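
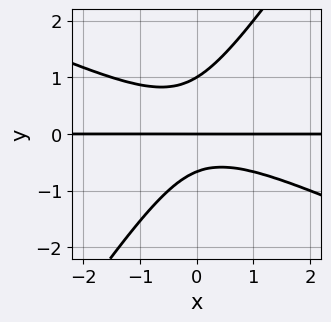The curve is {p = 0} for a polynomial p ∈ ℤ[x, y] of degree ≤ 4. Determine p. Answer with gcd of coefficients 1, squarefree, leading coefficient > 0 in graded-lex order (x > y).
1. deg p = 3. No degree-2 curve has this shape.
2. From the axis intercepts and sections: every point of the x-axis in the box is on the curve; among the integer gridlines, it crosses the y-axis at y ∈ {0, 1}.
3. Assembling these constraints gives the stated polynomial.

2*x^2*y + 3*x*y^2 - 3*y^3 + y^2 + 2*y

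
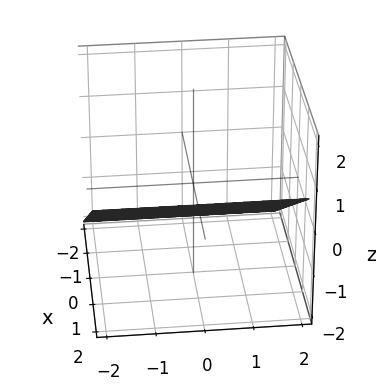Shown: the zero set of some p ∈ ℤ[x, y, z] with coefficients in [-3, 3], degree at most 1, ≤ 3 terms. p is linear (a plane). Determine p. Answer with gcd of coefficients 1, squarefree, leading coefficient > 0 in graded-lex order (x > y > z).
2*x - 3*z - 2

First, deg p = 1. Every cross-section is a straight line — this is a plane.
Next, against the integer gridlines: the surface avoids every integer y-axis point in the box; it crosses the x-axis at the gridline x = 1.
Finally, matching integer coefficients to the picture gives p.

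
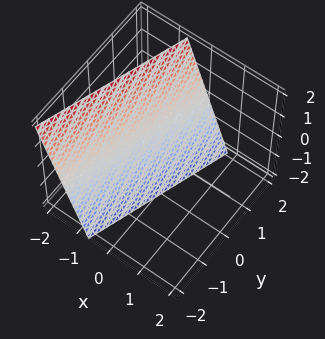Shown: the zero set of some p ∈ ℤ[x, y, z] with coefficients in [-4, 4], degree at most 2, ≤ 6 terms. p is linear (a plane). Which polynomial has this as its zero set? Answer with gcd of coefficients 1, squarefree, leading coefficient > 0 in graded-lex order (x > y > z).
3*x - y + z + 2

First, deg p = 1. Every cross-section is a straight line — this is a plane.
Next, against the integer gridlines: it meets the y-axis at y = 2 (among the integer gridlines); one z-axis crossing is at z = -2.
Finally, fitting integer coefficients to these (and the overall shape) gives p.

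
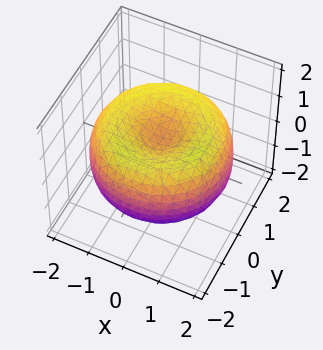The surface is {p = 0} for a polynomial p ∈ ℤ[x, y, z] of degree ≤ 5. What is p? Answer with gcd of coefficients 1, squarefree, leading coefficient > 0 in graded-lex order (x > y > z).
x^4 + 2*x^2*y^2 + y^4 - 3*x^2 - 3*y^2 + 3*z^2 - 1

Degree: the shape is more complex than any degree-3 surface, so deg p = 4.
Symmetries: rotational symmetry about the z-axis ⇒ p depends on x, y only through x² + y².
Against the integer gridlines: a circular section at z = -1 has radius exactly 1.
The integer polynomial consistent with all of this is the stated p.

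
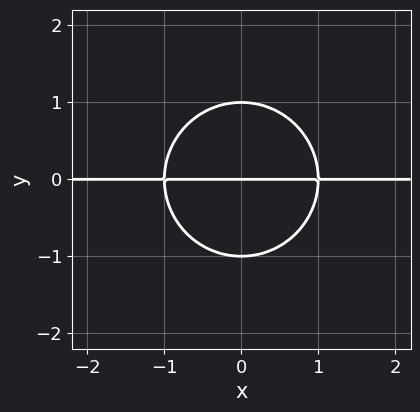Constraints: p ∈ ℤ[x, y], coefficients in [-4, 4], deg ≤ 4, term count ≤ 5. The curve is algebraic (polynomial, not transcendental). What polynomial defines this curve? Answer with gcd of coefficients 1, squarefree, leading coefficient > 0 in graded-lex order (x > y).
First, deg p = 3. A generic line meets the curve in up to 3 points.
Next, symmetries: the x ↦ −x reflection is a symmetry, so x appears only in even powers.
Next, checking where it meets the axes: every point of the x-axis in the box is on the curve; the y-axis gridline crossings are at y ∈ {-1, 0, 1}.
Finally, assembling these constraints gives the stated polynomial.

x^2*y + y^3 - y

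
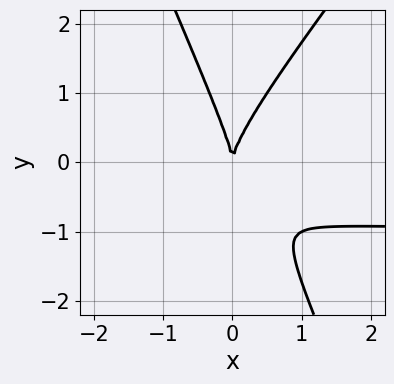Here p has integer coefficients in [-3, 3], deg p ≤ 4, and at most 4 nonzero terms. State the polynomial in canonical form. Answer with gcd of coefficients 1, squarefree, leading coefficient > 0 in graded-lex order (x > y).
(a) Degree: the shape is more complex than any degree-2 curve, so deg p = 3.
(b) From the visible intercepts: one y-axis crossing is at y = 0; it crosses the x-axis at the gridline x = 0.
(c) Putting this together gives p.

3*x^2*y - x*y^2 - y^3 + 3*x^2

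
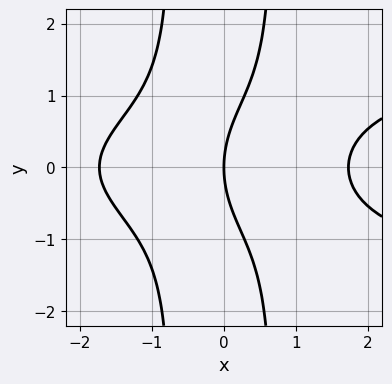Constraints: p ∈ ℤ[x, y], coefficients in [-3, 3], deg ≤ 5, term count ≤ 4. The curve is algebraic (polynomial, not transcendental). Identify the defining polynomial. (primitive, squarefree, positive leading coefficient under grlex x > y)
Degree: the shape is more complex than any degree-3 curve, so deg p = 4.
Symmetries: mirror symmetry y ↦ −y ⇒ only even powers of y.
Checking where it meets the axes: one x-axis crossing is at x = 0; it crosses the y-axis at the gridline y = 0.
Together with the visible shape, these determine p as stated.

2*x^2*y^2 - x^3 - y^2 + 3*x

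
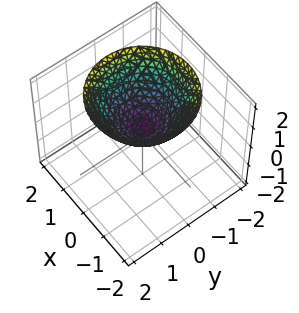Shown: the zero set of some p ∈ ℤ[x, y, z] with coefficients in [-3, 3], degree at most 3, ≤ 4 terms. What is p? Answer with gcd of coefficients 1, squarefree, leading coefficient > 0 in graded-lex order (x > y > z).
Degree: a generic line meets the surface in up to 2 points, so deg p = 2.
Symmetries: rotational symmetry about the z-axis ⇒ p depends on x, y only through x² + y².
From the axis intercepts and sections: it misses every integer gridline on the x-axis; a circular section at z = 1 has radius exactly 1.
The integer polynomial consistent with all of this is the stated p.

2*x^2 + 2*y^2 - 3*z + 1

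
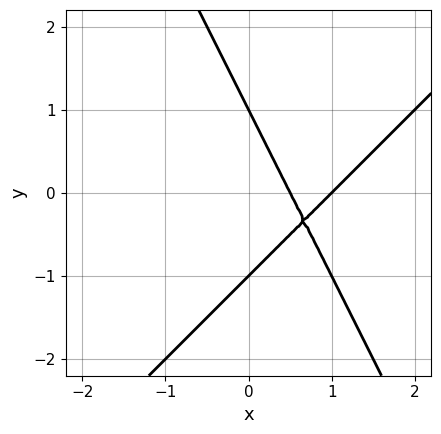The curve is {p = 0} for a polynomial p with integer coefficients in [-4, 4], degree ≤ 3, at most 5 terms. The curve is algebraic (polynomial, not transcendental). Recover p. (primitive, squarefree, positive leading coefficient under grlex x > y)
2*x^2 - x*y - y^2 - 3*x + 1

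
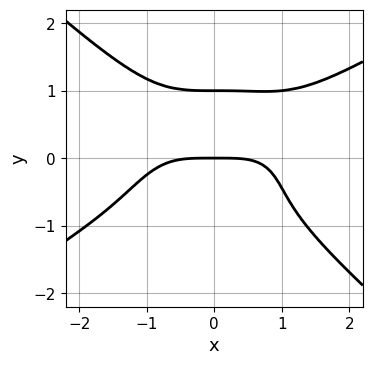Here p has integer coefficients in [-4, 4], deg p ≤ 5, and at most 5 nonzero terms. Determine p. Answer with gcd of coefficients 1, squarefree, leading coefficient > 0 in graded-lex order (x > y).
x^4 - x^3*y - 3*y^4 + 3*y

deg p = 4. A generic line meets the curve in up to 4 points.
Reading off the gridlines: the y-axis gridline crossings are at y ∈ {0, 1}; it crosses the x-axis at the gridline x = 0.
Fitting integer coefficients to these (and the overall shape) gives p.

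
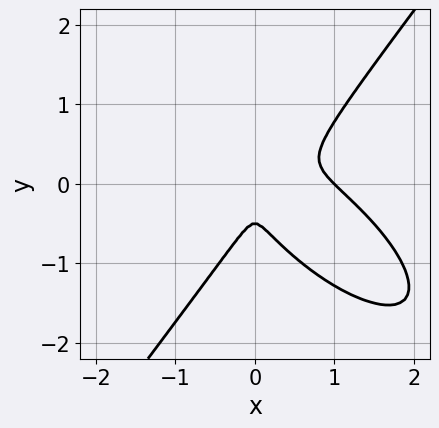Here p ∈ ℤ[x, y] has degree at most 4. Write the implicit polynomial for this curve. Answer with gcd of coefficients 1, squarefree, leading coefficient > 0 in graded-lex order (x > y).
(a) The degree is 3 — a generic line meets the curve in up to 3 points.
(b) Checking where it meets the axes: it meets the x-axis at x = 1 (among the integer gridlines).
(c) Assembling these constraints gives the stated polynomial.

2*x^3 + 2*x^2*y - 2*y^3 - 2*x^2 - y^2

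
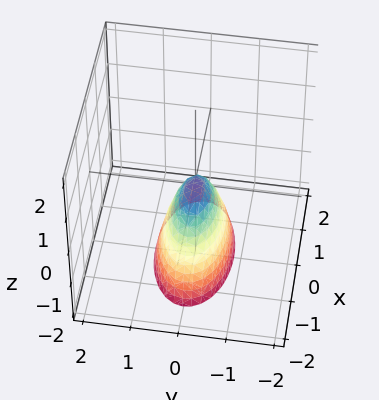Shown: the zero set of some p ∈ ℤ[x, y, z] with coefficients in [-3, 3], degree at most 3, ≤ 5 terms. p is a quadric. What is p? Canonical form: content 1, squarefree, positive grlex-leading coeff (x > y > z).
x^2 + 3*y^2 + z

(a) Degree: a paraboloid; a quadric, so deg p = 2.
(b) Symmetries: it's symmetric under x → −x, forcing even powers of x; it's symmetric under y → −y, forcing even powers of y.
(c) From the visible intercepts: it meets the x-axis at x = 0 (among the integer gridlines); it crosses the z-axis at the gridline z = 0; one y-axis crossing is at y = 0.
(d) Together with the visible shape, these determine p as stated.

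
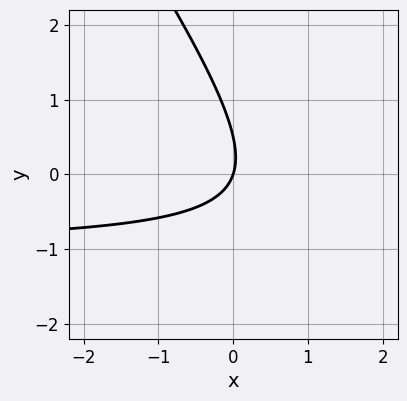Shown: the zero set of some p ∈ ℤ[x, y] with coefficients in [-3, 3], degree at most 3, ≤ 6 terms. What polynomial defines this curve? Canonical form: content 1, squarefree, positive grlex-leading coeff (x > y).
3*x*y + 2*y^2 + 3*x - y

1. deg p = 2. A generic line meets the curve in up to 2 points.
2. Observable constraints: one y-axis crossing is at y = 0; it crosses the x-axis at the gridline x = 0.
3. Together with the visible shape, these determine p as stated.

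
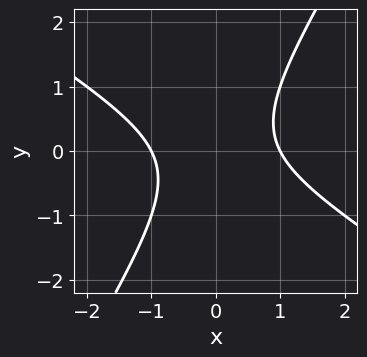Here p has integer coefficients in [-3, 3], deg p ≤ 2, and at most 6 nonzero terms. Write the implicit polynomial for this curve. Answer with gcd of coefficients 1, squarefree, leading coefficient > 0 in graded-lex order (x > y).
x^2 + x*y - y^2 - 1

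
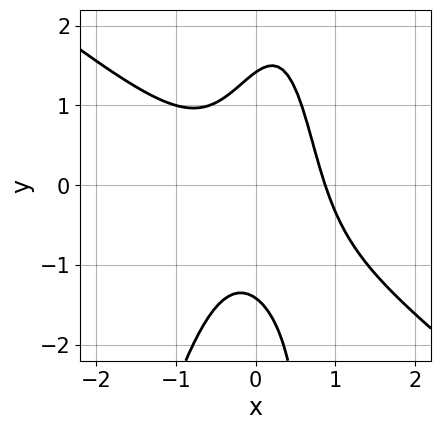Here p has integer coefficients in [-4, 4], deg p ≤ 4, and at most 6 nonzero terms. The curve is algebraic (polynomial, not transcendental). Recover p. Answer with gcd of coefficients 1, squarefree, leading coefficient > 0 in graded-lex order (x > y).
3*x^3 + 3*x^2*y - x*y^2 + y^2 - 2

1. Degree: the shape is more complex than any degree-2 curve, so deg p = 3.
2. Putting this together gives p.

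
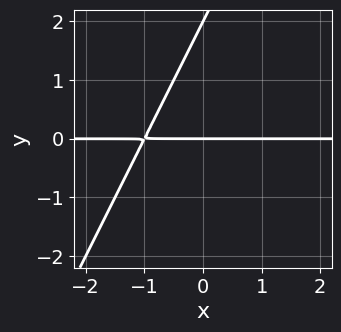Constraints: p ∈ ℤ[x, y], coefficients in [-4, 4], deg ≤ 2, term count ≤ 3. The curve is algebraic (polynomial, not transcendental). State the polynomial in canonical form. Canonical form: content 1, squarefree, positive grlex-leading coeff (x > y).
The degree is 2 — the shape is more complex than any degree-1 curve.
Against the integer gridlines: among the integer gridlines, it crosses the y-axis at y ∈ {0, 2}; the visible x-axis segment lies entirely on the curve.
The integer polynomial consistent with all of this is the stated p.

2*x*y - y^2 + 2*y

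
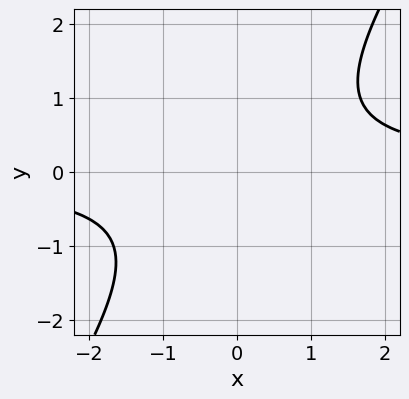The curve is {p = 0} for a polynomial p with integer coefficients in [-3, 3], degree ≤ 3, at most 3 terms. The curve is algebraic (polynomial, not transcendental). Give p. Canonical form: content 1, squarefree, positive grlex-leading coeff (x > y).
1. Degree: no degree-1 curve has this shape, so deg p = 2.
2. From the axis intercepts and sections: it misses every integer gridline on the x-axis; it misses every integer gridline on the y-axis.
3. These observations pin down the coefficients.

3*x*y - 2*y^2 - 3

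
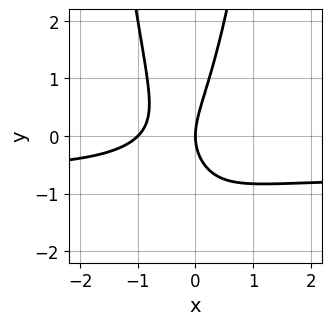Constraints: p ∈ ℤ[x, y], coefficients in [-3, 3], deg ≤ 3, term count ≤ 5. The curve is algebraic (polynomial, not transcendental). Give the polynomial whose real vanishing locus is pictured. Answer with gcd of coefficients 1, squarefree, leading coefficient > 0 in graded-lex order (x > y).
3*x^2*y + 2*x^2 + x*y - y^2 + 2*x

1. Degree: no degree-2 curve has this shape, so deg p = 3.
2. Observable constraints: among the integer gridlines, it crosses the x-axis at x ∈ {-1, 0}; it meets the y-axis at y = 0 (among the integer gridlines).
3. These observations pin down the coefficients.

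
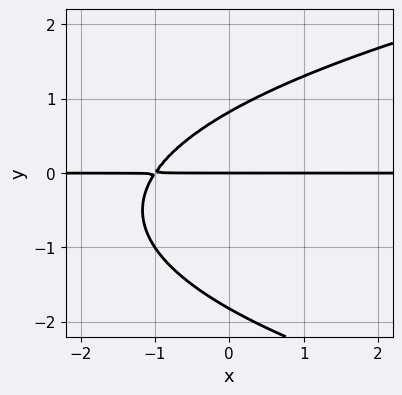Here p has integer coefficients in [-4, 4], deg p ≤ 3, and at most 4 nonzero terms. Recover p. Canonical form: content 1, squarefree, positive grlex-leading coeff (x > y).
deg p = 3.
From the axis intercepts and sections: the visible x-axis segment lies entirely on the curve; it crosses the y-axis at the gridline y = 0.
Assembling these constraints gives the stated polynomial.

2*y^3 - 3*x*y + 2*y^2 - 3*y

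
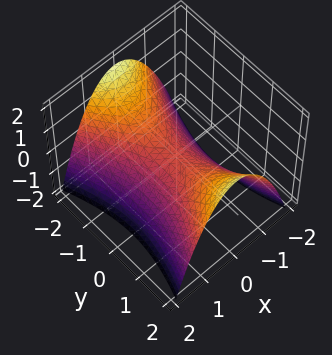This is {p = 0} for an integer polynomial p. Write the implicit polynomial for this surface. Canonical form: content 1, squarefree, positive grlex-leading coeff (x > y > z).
3*x^2 - y^2 + 3*z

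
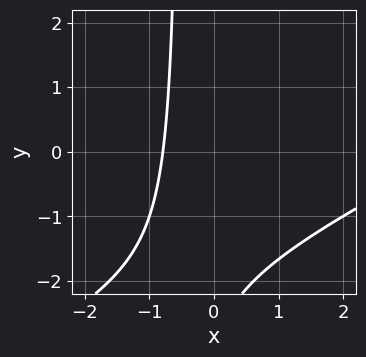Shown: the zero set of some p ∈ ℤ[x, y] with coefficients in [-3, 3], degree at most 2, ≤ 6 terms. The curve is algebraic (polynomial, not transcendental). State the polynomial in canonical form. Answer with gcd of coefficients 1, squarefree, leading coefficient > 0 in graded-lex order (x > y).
x^2 - 2*x*y - 3*x - y - 3

1. The degree is 2 — a generic line meets the curve in up to 2 points.
2. Observable constraints: the curve avoids every integer y-axis point in the box.
3. Together with the visible shape, these determine p as stated.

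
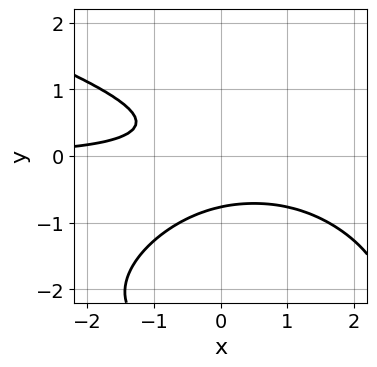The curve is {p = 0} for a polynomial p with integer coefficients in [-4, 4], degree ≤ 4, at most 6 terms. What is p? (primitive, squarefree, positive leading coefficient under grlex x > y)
Degree: a generic line meets the curve in up to 4 points, so deg p = 4.
From the visible intercepts: the curve avoids every integer x-axis point in the box.
These observations pin down the coefficients.

y^4 - x^2*y + 3*y^3 + x*y + 1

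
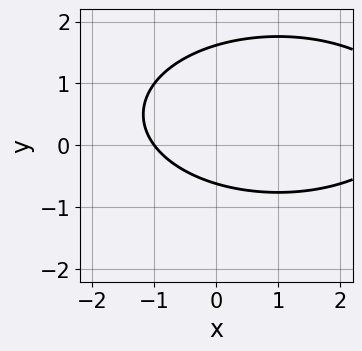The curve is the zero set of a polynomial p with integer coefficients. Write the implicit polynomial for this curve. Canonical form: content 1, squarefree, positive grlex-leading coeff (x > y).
deg p = 2. The shape is more complex than any degree-1 curve.
Reading off the gridlines: it crosses the x-axis at the gridline x = -1.
These observations pin down the coefficients.

x^2 + 3*y^2 - 2*x - 3*y - 3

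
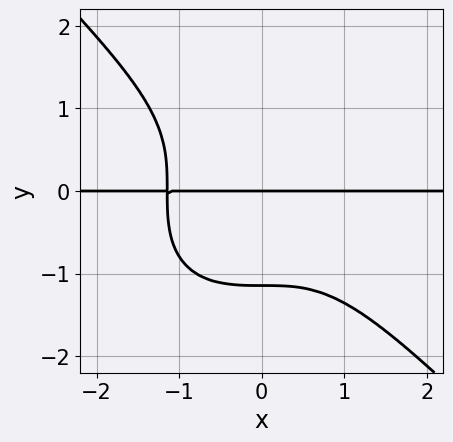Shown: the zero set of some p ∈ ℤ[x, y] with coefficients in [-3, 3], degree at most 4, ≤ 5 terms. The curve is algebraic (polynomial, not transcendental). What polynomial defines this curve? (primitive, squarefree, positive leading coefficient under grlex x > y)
2*x^3*y + 2*y^4 + 3*y

First, degree: no degree-3 curve has this shape, so deg p = 4.
Then, from the axis intercepts and sections: every point of the x-axis in the box is on the curve; one y-axis crossing is at y = 0.
Finally, fitting integer coefficients to these (and the overall shape) gives p.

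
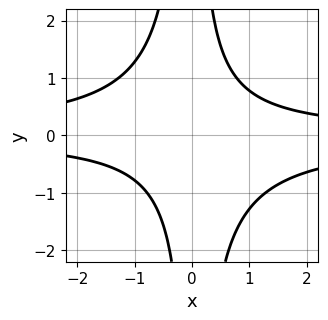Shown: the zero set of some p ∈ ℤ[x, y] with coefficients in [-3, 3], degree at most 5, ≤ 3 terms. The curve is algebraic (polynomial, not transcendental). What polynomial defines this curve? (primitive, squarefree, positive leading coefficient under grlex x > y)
2*x^2*y^2 + x*y - 2

1. The degree is 4 — a generic line meets the curve in up to 4 points.
2. Checking where it meets the axes: no y-intercept at any integer in the box; the curve avoids every integer x-axis point in the box.
3. Putting this together gives p.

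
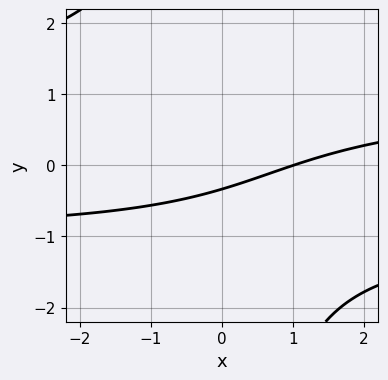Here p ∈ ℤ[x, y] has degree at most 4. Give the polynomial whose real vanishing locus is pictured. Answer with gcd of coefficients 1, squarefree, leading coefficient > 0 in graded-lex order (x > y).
x*y^2 - x + 3*y + 1

(a) Degree: no degree-2 curve has this shape, so deg p = 3.
(b) From the visible intercepts: one x-axis crossing is at x = 1.
(c) Together with the visible shape, these determine p as stated.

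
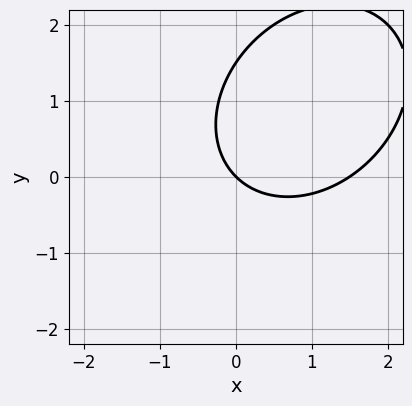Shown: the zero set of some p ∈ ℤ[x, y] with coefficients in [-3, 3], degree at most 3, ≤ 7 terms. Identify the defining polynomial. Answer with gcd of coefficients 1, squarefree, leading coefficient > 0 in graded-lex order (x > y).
2*x^2 - x*y + 2*y^2 - 3*x - 3*y

First, degree: no degree-1 curve has this shape, so deg p = 2.
Then, from the visible intercepts: it meets the y-axis at y = 0 (among the integer gridlines); it crosses the x-axis at the gridline x = 0.
Finally, together with the visible shape, these determine p as stated.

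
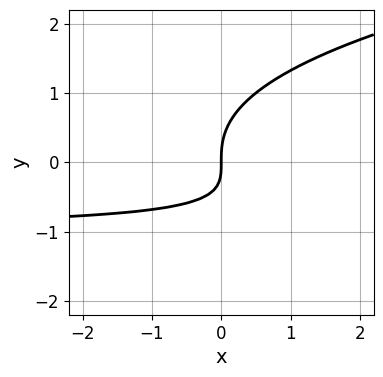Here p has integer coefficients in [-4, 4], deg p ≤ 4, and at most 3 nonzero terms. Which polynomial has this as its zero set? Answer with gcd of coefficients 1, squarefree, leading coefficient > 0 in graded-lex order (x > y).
First, degree: the shape is more complex than any degree-2 curve, so deg p = 3.
Then, from the axis intercepts and sections: it meets the x-axis at x = 0 (among the integer gridlines); it meets the y-axis at y = 0 (among the integer gridlines).
Finally, putting this together gives p.

y^3 - x*y - x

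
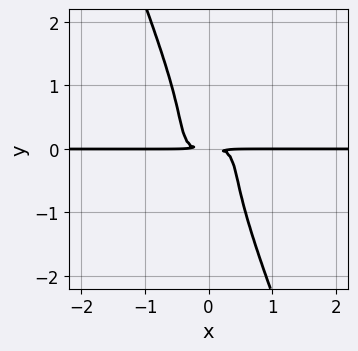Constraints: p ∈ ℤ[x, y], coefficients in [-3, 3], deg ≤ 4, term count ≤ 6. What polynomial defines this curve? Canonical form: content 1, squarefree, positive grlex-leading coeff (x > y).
2*x^3*y - 3*x^2*y^2 + x*y^3 + y^4 + y^2

(a) Degree: the shape is more complex than any degree-3 curve, so deg p = 4.
(b) Checking where it meets the axes: every point of the x-axis in the box is on the curve.
(c) The integer polynomial consistent with all of this is the stated p.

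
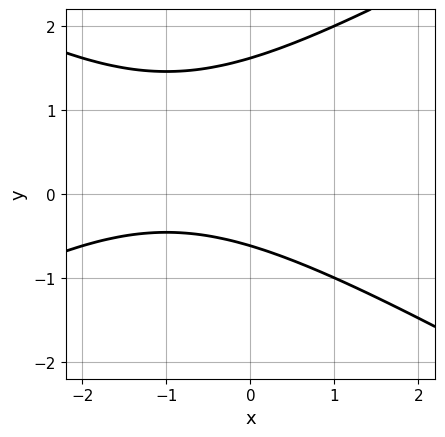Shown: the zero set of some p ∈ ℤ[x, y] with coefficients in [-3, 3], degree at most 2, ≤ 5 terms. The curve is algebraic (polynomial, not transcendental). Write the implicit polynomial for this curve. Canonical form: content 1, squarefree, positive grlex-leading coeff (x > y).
Degree: no degree-1 curve has this shape, so deg p = 2.
Against the integer gridlines: the curve avoids every integer x-axis point in the box.
Putting this together gives p.

x^2 - 3*y^2 + 2*x + 3*y + 3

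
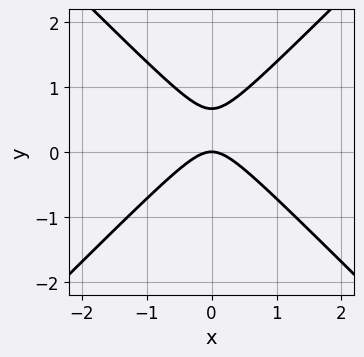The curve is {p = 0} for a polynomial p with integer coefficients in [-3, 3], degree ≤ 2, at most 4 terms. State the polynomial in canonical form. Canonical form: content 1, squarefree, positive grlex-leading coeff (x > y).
1. deg p = 2.
2. Symmetries: mirror symmetry x ↦ −x ⇒ only even powers of x.
3. From the visible intercepts: it meets the y-axis at y = 0 (among the integer gridlines); one x-axis crossing is at x = 0.
4. Solving for integer coefficients yields p as stated.

3*x^2 - 3*y^2 + 2*y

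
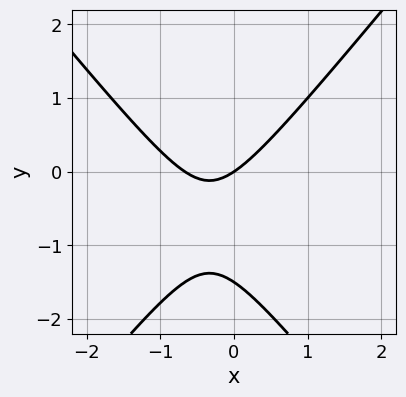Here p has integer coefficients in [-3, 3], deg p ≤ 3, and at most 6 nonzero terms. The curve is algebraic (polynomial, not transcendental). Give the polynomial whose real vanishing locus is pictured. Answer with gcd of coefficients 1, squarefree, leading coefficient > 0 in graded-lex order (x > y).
3*x^2 - 2*y^2 + 2*x - 3*y

First, degree: no degree-1 curve has this shape, so deg p = 2.
Next, reading off the gridlines: it meets the x-axis at x = 0 (among the integer gridlines); it crosses the y-axis at the gridline y = 0.
Finally, putting this together gives p.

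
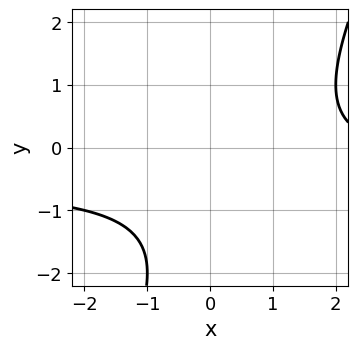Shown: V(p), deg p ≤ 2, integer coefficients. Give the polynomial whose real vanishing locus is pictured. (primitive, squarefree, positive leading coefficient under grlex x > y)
2*x*y - y^2 + x - 2*y - 3

deg p = 2. A generic line meets the curve in up to 2 points.
Checking where it meets the axes: it misses every integer gridline on the y-axis; it misses every integer gridline on the x-axis.
Putting this together gives p.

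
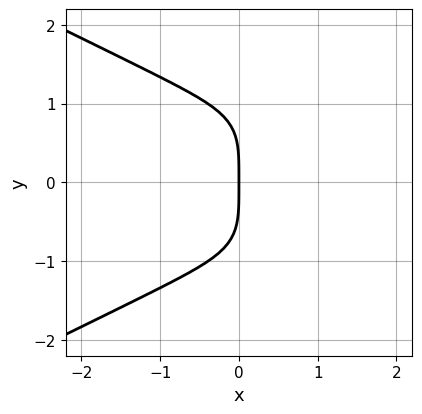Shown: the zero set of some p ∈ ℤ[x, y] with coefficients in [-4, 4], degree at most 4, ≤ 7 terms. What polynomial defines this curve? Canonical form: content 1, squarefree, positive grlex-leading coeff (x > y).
y^4 + x^3 - x*y^2 - x^2 + 3*x

1. deg p = 4.
2. Symmetries: it's symmetric under y → −y, forcing even powers of y.
3. Observable constraints: it meets the x-axis at x = 0 (among the integer gridlines); one y-axis crossing is at y = 0.
4. Fitting integer coefficients to these (and the overall shape) gives p.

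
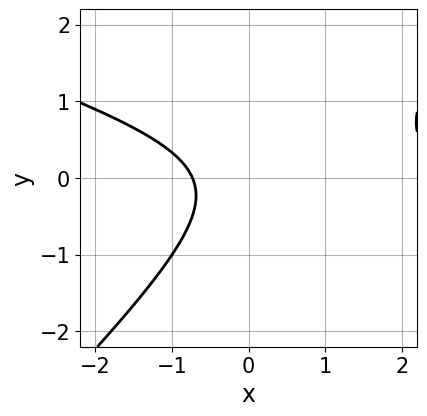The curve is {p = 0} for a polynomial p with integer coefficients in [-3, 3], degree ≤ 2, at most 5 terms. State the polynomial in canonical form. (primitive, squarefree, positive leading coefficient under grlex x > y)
x^2 + 2*x*y - 3*y^2 - 2*x - 2

(a) The degree is 2 — the shape is more complex than any degree-1 curve.
(b) Observable constraints: it misses every integer gridline on the y-axis.
(c) Together with the visible shape, these determine p as stated.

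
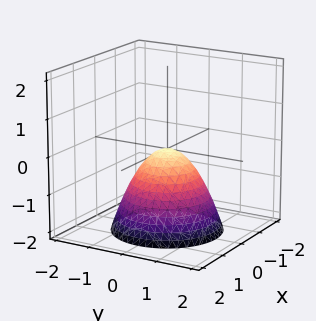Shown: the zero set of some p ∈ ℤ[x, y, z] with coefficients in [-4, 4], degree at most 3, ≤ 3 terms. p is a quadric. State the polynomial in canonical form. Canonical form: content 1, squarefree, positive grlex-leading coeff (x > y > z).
First, the degree is 2 — a paraboloid; a quadric.
Then, symmetries: the z-axis is an axis of rotation, so x and y enter only as x² + y².
Then, observable constraints: it meets the x-axis at x = 0 (among the integer gridlines); one z-axis crossing is at z = 0; a circular section at z = -1 has radius exactly 1.
Finally, these observations pin down the coefficients.

x^2 + y^2 + z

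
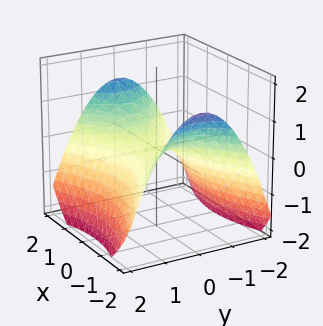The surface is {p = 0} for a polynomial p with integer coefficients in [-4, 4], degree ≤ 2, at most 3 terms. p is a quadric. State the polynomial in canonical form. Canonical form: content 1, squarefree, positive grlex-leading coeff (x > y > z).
x^2 - 2*y^2 - 3*z

First, deg p = 2.
Next, symmetries: the y ↦ −y reflection is a symmetry, so y appears only in even powers; mirror symmetry x ↦ −x ⇒ only even powers of x.
Then, observable constraints: it crosses the y-axis at the gridline y = 0; it meets the z-axis at z = 0 (among the integer gridlines); it meets the x-axis at x = 0 (among the integer gridlines).
Finally, putting this together gives p.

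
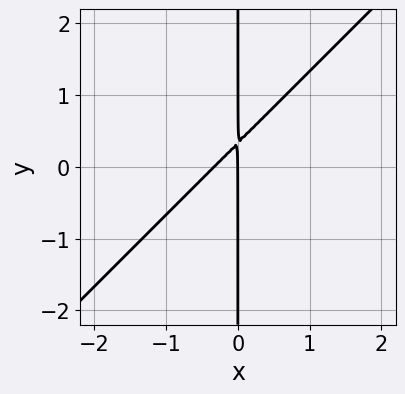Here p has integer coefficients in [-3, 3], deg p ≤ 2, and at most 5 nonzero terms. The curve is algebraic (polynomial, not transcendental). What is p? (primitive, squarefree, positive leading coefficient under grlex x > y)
3*x^2 - 3*x*y + x

(a) Degree: no degree-1 curve has this shape, so deg p = 2.
(b) Observable constraints: the visible y-axis segment lies entirely on the curve; it meets the x-axis at x = 0 (among the integer gridlines).
(c) Putting this together gives p.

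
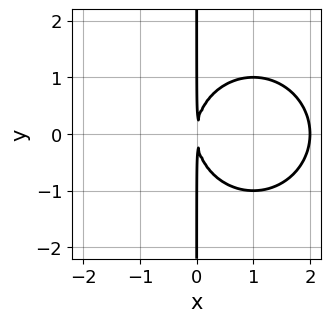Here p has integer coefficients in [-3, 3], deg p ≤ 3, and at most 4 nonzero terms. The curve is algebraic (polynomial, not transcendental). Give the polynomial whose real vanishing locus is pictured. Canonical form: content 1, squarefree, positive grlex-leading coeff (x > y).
1. Degree: no degree-2 curve has this shape, so deg p = 3.
2. Symmetries: mirror symmetry y ↦ −y ⇒ only even powers of y.
3. Checking where it meets the axes: one x-axis crossing is at x = 2; every point of the y-axis in the box is on the curve.
4. Matching integer coefficients to the picture gives p.

x^3 + x*y^2 - 2*x^2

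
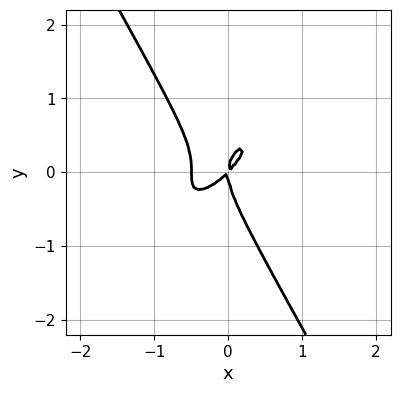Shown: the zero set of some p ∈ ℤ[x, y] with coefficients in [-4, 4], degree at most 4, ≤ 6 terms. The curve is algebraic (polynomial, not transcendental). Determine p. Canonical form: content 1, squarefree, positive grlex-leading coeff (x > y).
2*x^3 - 2*x^2*y + y^3 + x^2 - x*y

First, the degree is 3 — no degree-2 curve has this shape.
Then, checking where it meets the axes: one y-axis crossing is at y = 0; one x-axis crossing is at x = 0.
Finally, these observations pin down the coefficients.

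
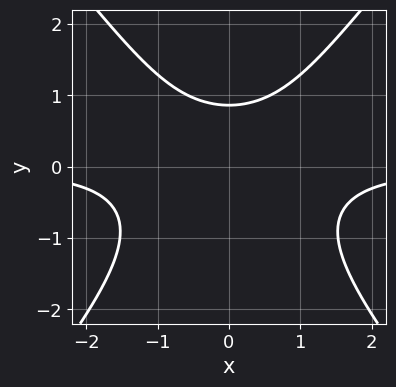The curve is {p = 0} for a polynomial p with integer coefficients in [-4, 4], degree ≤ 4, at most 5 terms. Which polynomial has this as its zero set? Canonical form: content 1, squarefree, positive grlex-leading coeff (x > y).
3*x^2*y - 2*y^3 - 2*y + 3

1. Degree: the shape is more complex than any degree-2 curve, so deg p = 3.
2. Symmetries: it's symmetric under x → −x, forcing even powers of x.
3. Against the integer gridlines: the curve avoids every integer x-axis point in the box.
4. Putting this together gives p.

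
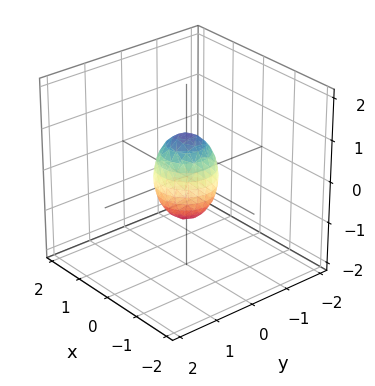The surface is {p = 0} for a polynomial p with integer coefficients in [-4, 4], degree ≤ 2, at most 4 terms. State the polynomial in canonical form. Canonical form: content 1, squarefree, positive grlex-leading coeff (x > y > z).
1. Degree: a closed, bounded, convex surface; a quadric, so deg p = 2.
2. Symmetries: every cross-section ⟂ z is a circle, so x, y appear only via x² + y²; the z ↦ −z reflection is a symmetry, so z appears only in even powers.
3. Checking where it meets the axes: a circular section at z = 0 has radius between 0 and 1; among the integer gridlines, it crosses the z-axis at z ∈ {-1, 1}.
4. Fitting integer coefficients to these (and the overall shape) gives p.

2*x^2 + 2*y^2 + z^2 - 1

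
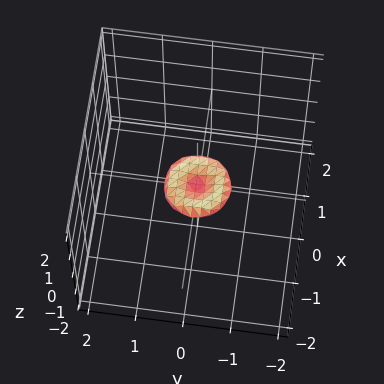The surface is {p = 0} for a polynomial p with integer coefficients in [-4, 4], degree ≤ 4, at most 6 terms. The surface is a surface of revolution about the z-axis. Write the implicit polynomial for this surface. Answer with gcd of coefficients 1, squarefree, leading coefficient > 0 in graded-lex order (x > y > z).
1. deg p = 4. The shape is more complex than any degree-3 surface.
2. By symmetry, the surface is invariant under rotation about z: p = q(x² + y², z).
3. Checking where it meets the axes: one z-axis crossing is at z = 0; one x-axis crossing is at x = 0; a circular section at z = 0 has radius between 0 and 1; it meets the y-axis at y = 0 (among the integer gridlines).
4. Fitting integer coefficients to these (and the overall shape) gives p.

2*x^4 + 4*x^2*y^2 + 2*y^4 - x^2 - y^2 + 3*z^2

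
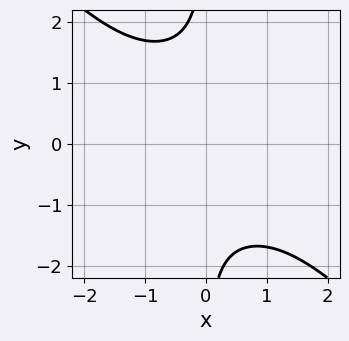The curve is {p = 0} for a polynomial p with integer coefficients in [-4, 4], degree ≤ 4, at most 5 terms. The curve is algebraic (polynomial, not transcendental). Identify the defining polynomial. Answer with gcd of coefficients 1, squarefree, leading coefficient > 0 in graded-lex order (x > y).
x^2*y^2 + x*y^3 + 2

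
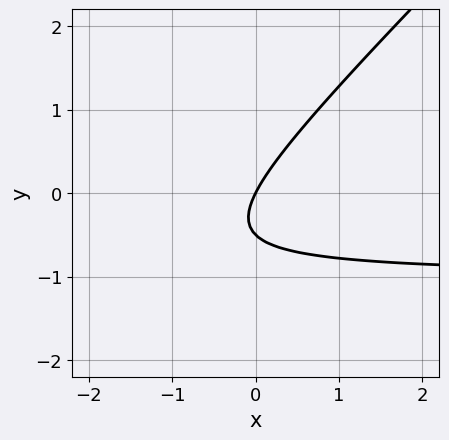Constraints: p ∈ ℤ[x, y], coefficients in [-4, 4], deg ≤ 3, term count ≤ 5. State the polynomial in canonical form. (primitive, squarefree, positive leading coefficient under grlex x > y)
2*x*y - 2*y^2 + 2*x - y

deg p = 2. No degree-1 curve has this shape.
From the visible intercepts: it meets the y-axis at y = 0 (among the integer gridlines); it meets the x-axis at x = 0 (among the integer gridlines).
Assembling these constraints gives the stated polynomial.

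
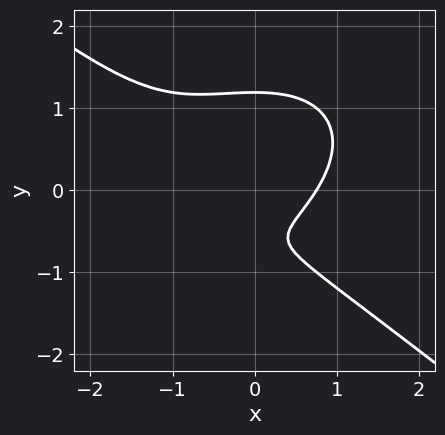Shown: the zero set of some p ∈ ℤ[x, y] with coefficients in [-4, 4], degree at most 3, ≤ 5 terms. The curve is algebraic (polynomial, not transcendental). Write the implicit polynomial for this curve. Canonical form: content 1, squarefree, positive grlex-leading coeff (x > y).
x^3 + 2*y^3 + x^2 - 2*y - 1

Degree: no degree-2 curve has this shape, so deg p = 3.
Solving for integer coefficients yields p as stated.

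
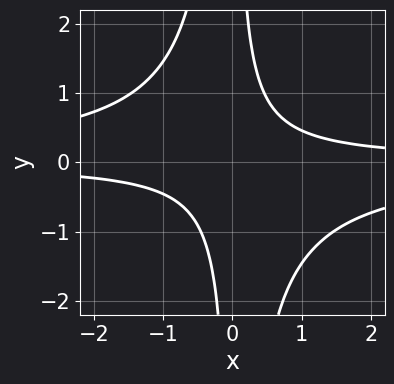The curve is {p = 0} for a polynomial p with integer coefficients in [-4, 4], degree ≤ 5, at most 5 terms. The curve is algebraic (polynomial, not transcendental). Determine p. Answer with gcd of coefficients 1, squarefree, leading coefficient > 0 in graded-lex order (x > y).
(a) Degree: the shape is more complex than any degree-3 curve, so deg p = 4.
(b) From the visible intercepts: no x-intercept at any integer in the box; the curve avoids every integer y-axis point in the box.
(c) Matching integer coefficients to the picture gives p.

3*x^2*y^2 + 3*x*y - 2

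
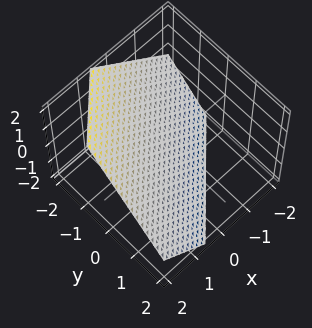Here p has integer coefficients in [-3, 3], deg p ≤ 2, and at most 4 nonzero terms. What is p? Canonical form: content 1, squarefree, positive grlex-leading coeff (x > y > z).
3*x - 3*y - 3*z - 2

(a) deg p = 1. Every cross-section is a straight line — this is a plane.
(b) The integer polynomial consistent with all of this is the stated p.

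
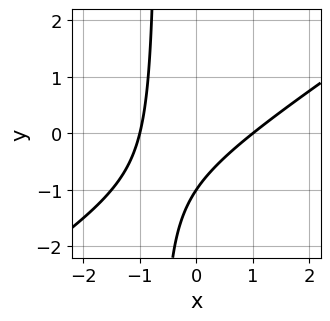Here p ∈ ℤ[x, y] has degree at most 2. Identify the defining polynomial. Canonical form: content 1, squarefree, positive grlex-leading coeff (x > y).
2*x^2 - 3*x*y - 2*y - 2

1. The degree is 2 — a generic line meets the curve in up to 2 points.
2. From the axis intercepts and sections: it crosses the y-axis at the gridline y = -1; the x-axis gridline crossings are at x ∈ {-1, 1}.
3. Matching integer coefficients to the picture gives p.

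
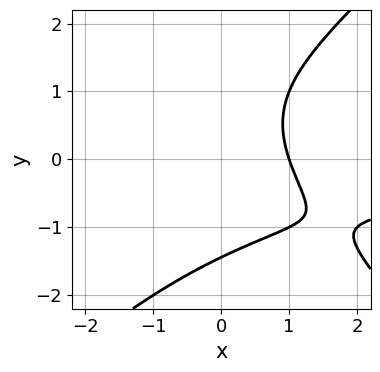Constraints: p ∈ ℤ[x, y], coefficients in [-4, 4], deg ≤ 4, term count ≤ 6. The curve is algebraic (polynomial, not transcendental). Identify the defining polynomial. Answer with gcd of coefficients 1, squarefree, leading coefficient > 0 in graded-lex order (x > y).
The degree is 3 — the shape is more complex than any degree-2 curve.
Against the integer gridlines: one x-axis crossing is at x = 1.
The integer polynomial consistent with all of this is the stated p.

x^2*y - y^3 + 3*x - 3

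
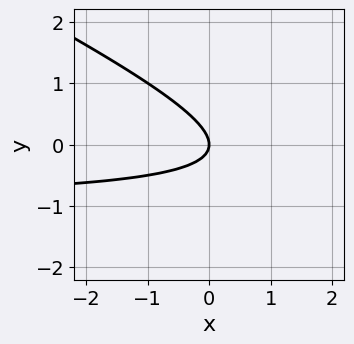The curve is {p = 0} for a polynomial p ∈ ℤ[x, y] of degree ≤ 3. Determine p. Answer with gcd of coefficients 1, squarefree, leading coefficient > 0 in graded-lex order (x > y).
x*y + 2*y^2 + x

Degree: the shape is more complex than any degree-1 curve, so deg p = 2.
From the visible intercepts: it crosses the x-axis at the gridline x = 0; it crosses the y-axis at the gridline y = 0.
Solving for integer coefficients yields p as stated.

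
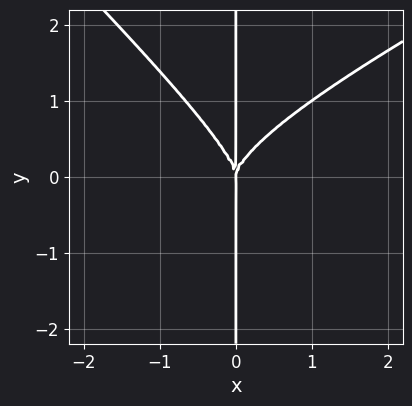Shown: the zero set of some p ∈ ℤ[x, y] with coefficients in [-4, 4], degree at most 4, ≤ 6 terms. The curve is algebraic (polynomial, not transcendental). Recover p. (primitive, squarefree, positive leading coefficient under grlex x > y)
x^3*y - x^2*y^2 - 2*x*y^3 + 2*x^3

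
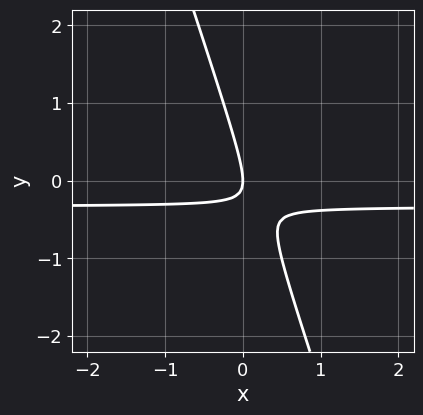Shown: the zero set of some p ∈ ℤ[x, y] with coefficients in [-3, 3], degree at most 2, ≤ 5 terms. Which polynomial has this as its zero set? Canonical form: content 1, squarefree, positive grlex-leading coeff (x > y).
3*x*y + y^2 + x

First, deg p = 2.
Then, observable constraints: it crosses the x-axis at the gridline x = 0; one y-axis crossing is at y = 0.
Finally, solving for integer coefficients yields p as stated.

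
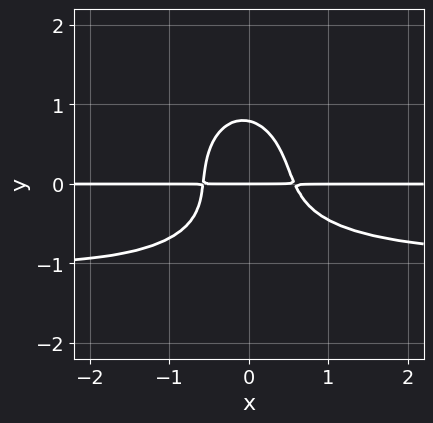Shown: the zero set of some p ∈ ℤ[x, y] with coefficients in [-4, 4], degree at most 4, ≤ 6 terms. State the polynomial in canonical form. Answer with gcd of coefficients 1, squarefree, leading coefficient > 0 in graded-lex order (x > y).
First, the degree is 4 — no degree-3 curve has this shape.
Then, reading off the gridlines: every point of the x-axis in the box is on the curve; it crosses the y-axis at the gridline y = 0.
Finally, these observations pin down the coefficients.

3*x^2*y^2 + 2*y^4 + 3*x^2*y + x*y^2 - y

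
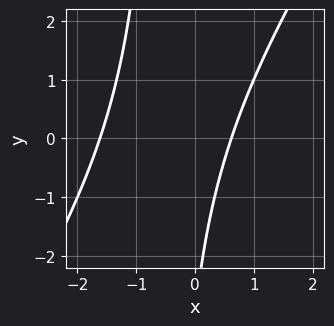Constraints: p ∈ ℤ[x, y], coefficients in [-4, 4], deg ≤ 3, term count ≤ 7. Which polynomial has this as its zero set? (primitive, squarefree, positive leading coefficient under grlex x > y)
3*x^2 - 2*x*y + 3*x - y - 3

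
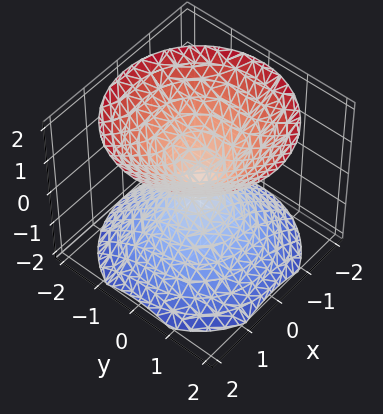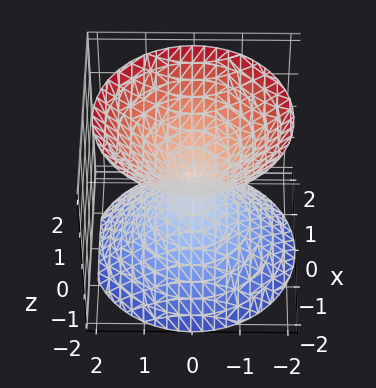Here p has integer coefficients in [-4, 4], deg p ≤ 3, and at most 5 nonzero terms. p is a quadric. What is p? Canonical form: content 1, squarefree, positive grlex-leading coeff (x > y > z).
x^2 + y^2 - z^2

(a) I count 2 distinct pieces. Treating them together as one polynomial.
(b) Degree: two nappes meeting at a single point; a quadric, so deg p = 2.
(c) Symmetries: it's symmetric under z → −z, forcing even powers of z; every cross-section ⟂ z is a circle, so x, y appear only via x² + y².
(d) Against the integer gridlines: a circular section at z = -1 has radius exactly 1; one z-axis crossing is at z = 0.
(e) Matching integer coefficients to the picture gives p.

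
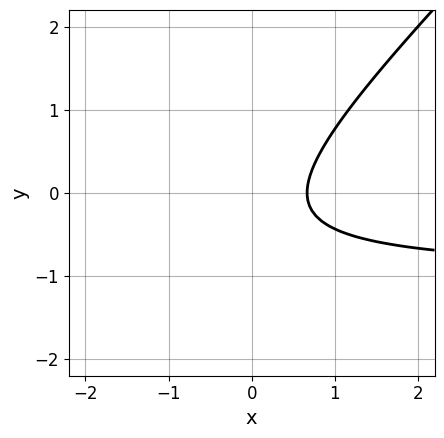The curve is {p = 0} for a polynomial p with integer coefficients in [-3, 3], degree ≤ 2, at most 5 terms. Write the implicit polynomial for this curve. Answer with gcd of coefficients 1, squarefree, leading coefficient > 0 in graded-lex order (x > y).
3*x*y - 3*y^2 + 3*x - 2*y - 2

1. Degree: a generic line meets the curve in up to 2 points, so deg p = 2.
2. From the axis intercepts and sections: no y-intercept at any integer in the box.
3. Matching integer coefficients to the picture gives p.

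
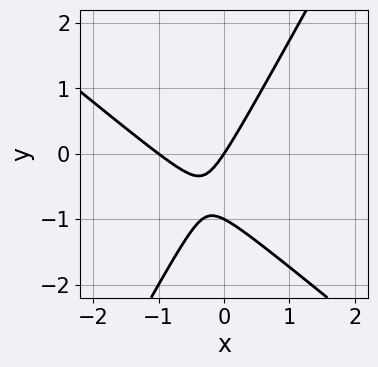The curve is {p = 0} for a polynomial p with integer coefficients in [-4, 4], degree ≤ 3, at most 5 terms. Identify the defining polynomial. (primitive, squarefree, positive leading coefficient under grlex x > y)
1. Degree: a generic line meets the curve in up to 2 points, so deg p = 2.
2. From the axis intercepts and sections: among the integer gridlines, it crosses the y-axis at y ∈ {-1, 0}; the x-axis gridline crossings are at x ∈ {-1, 0}.
3. These observations pin down the coefficients.

3*x^2 + 2*x*y - 2*y^2 + 3*x - 2*y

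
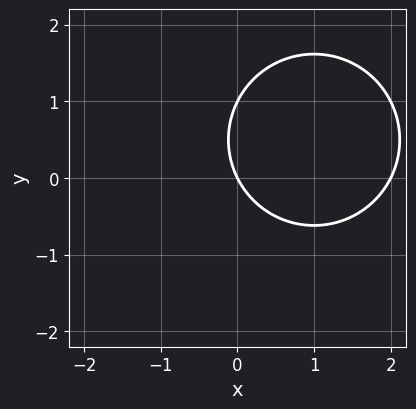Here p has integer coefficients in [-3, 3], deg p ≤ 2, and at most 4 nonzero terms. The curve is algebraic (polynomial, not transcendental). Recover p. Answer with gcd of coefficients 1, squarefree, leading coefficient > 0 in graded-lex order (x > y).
x^2 + y^2 - 2*x - y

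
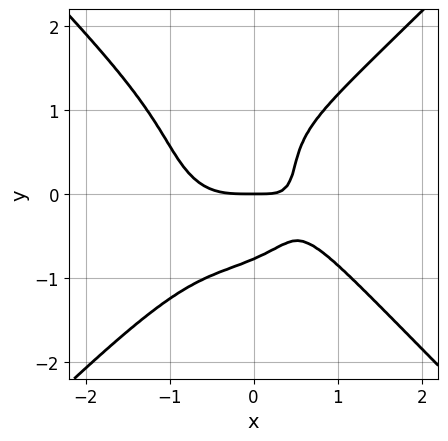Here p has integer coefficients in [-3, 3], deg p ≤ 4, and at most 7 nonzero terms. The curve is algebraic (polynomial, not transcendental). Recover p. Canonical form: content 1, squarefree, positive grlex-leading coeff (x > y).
3*x^4 - 3*y^4 + y^3 + 3*x*y - 2*y

1. The degree is 4 — no degree-3 curve has this shape.
2. Reading off the gridlines: one y-axis crossing is at y = 0; it meets the x-axis at x = 0 (among the integer gridlines).
3. The integer polynomial consistent with all of this is the stated p.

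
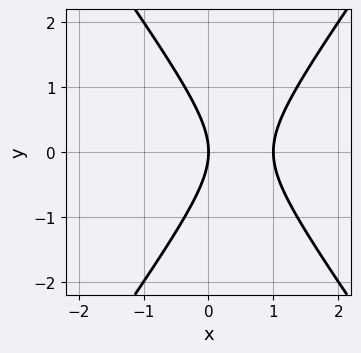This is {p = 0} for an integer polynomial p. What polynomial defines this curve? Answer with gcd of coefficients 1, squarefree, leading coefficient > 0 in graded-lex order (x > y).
2*x^2 - y^2 - 2*x

(a) deg p = 2. A generic line meets the curve in up to 2 points.
(b) Symmetries: it's symmetric under y → −y, forcing even powers of y.
(c) From the axis intercepts and sections: the x-axis gridline crossings are at x ∈ {0, 1}; it crosses the y-axis at the gridline y = 0.
(d) Putting this together gives p.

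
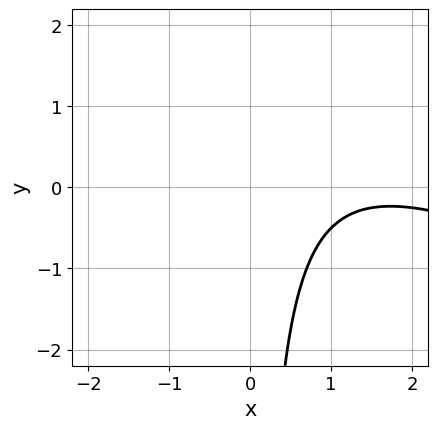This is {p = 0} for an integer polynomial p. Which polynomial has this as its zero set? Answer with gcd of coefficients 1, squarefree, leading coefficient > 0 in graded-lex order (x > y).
1. deg p = 2. A generic line meets the curve in up to 2 points.
2. Reading off the gridlines: the curve avoids every integer x-axis point in the box; it misses every integer gridline on the y-axis.
3. Assembling these constraints gives the stated polynomial.

x^2 + 2*x*y - 3*x + 3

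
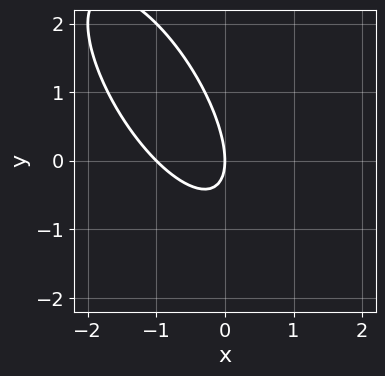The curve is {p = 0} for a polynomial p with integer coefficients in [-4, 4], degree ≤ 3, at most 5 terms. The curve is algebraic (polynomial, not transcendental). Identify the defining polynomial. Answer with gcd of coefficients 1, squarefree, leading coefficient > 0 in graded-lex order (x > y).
2*x^2 + 2*x*y + y^2 + 2*x

(a) deg p = 2.
(b) From the axis intercepts and sections: it meets the y-axis at y = 0 (among the integer gridlines); the x-axis gridline crossings are at x ∈ {-1, 0}.
(c) Matching integer coefficients to the picture gives p.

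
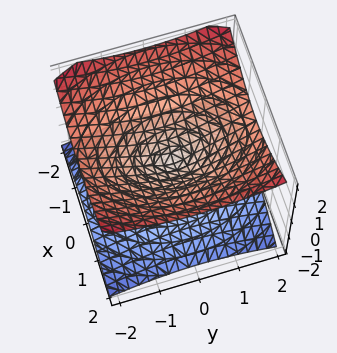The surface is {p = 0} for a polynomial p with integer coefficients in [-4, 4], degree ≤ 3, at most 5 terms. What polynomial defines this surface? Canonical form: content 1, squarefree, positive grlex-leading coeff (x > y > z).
1. Degree: a double cone through the origin; a quadric, so deg p = 2.
2. Symmetries: it's symmetric under y → −y, forcing even powers of y; it's symmetric under z → −z, forcing even powers of z; it's symmetric under x → −x, forcing even powers of x.
3. Reading off the gridlines: one y-axis crossing is at y = 0; one z-axis crossing is at z = 0.
4. Solving for integer coefficients yields p as stated.

2*x^2 + y^2 - 3*z^2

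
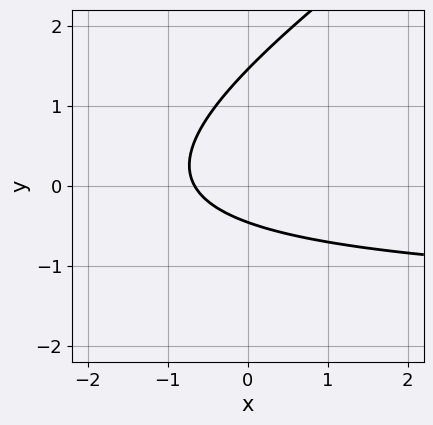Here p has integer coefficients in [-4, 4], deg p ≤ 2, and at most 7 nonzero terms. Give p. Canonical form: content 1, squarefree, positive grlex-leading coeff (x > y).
2*x*y - 3*y^2 + 3*x + 3*y + 2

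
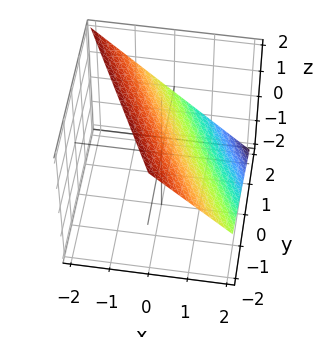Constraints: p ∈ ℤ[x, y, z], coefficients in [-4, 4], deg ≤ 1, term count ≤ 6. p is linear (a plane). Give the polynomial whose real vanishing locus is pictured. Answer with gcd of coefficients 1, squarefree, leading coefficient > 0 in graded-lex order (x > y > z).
2*x + y + 2*z - 2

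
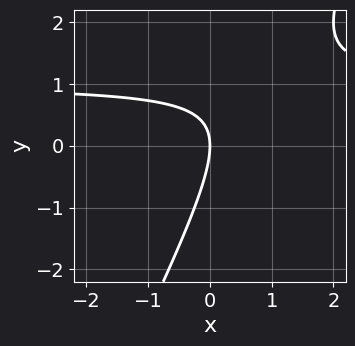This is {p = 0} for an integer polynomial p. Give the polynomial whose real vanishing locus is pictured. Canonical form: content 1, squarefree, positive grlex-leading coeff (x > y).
First, the degree is 2 — no degree-1 curve has this shape.
Then, reading off the gridlines: it crosses the x-axis at the gridline x = 0; one y-axis crossing is at y = 0.
Finally, the integer polynomial consistent with all of this is the stated p.

2*x*y - y^2 - 2*x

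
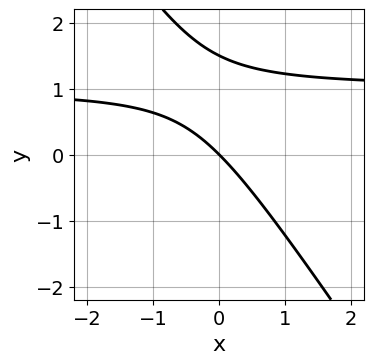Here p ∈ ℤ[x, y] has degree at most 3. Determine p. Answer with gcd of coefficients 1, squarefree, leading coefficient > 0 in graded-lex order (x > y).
3*x*y + 2*y^2 - 3*x - 3*y

First, deg p = 2.
Next, from the axis intercepts and sections: it meets the x-axis at x = 0 (among the integer gridlines); it crosses the y-axis at the gridline y = 0.
Finally, matching integer coefficients to the picture gives p.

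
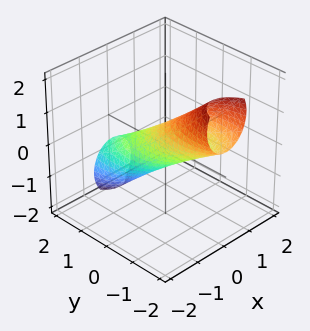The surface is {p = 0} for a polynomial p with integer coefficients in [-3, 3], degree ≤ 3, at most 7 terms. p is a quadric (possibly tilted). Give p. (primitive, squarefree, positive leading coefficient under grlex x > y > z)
(a) deg p = 2.
(b) From the visible intercepts: the y-axis gridline crossings are at y ∈ {-1, 1}.
(c) Fitting integer coefficients to these (and the overall shape) gives p.

3*x^2 + y^2 + 3*y*z + 2*z^2 - 1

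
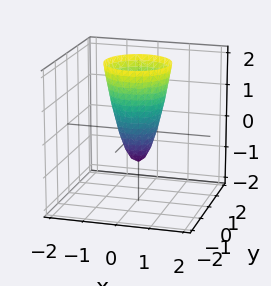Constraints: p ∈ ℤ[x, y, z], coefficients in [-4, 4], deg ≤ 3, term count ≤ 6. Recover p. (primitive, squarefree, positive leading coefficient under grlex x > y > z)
1. deg p = 2. The shape is more complex than any degree-1 surface.
2. By symmetry, the z-axis is an axis of rotation, so x and y enter only as x² + y².
3. Against the integer gridlines: it crosses the z-axis at the gridline z = -1; a circular section at z = 0 has radius between 0 and 1.
4. Assembling these constraints gives the stated polynomial.

3*x^2 + 3*y^2 - z - 1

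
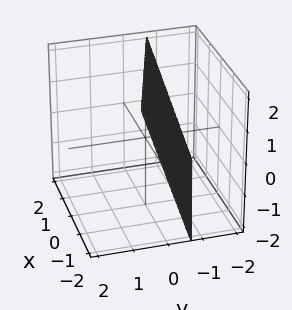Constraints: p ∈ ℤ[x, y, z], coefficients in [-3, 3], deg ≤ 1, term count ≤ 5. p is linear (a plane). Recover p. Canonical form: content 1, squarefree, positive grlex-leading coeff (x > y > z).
x + 3*y - z + 2

1. Degree: the surface is flat (a plane), so deg p = 1.
2. Reading off the gridlines: it crosses the x-axis at the gridline x = -2; one z-axis crossing is at z = 2.
3. The integer polynomial consistent with all of this is the stated p.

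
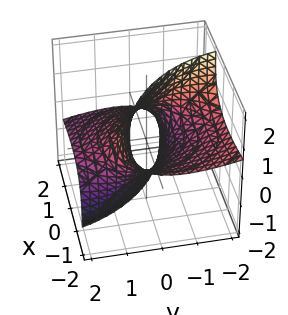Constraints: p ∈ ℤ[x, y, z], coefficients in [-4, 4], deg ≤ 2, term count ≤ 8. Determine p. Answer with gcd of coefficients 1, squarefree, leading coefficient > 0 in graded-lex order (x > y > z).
x^2 + 3*x*z + y^2 + 3*y*z + z^2 - 2

Degree: no degree-1 surface has this shape, so deg p = 2.
The integer polynomial consistent with all of this is the stated p.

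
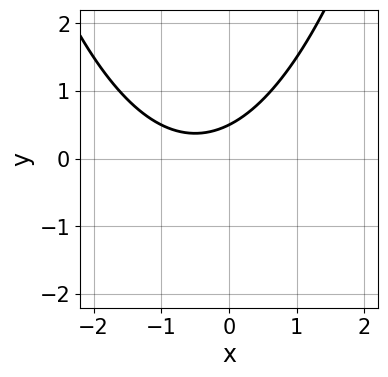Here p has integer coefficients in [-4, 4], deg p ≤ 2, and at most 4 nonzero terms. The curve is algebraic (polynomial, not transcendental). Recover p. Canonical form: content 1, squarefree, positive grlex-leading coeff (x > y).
x^2 + x - 2*y + 1

(a) The degree is 2 — no degree-1 curve has this shape.
(b) Checking where it meets the axes: it misses every integer gridline on the x-axis.
(c) Matching integer coefficients to the picture gives p.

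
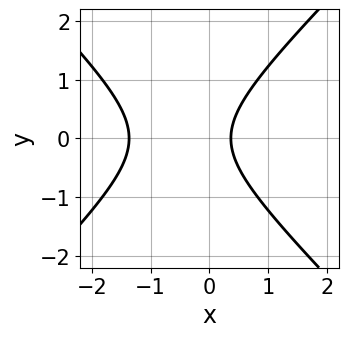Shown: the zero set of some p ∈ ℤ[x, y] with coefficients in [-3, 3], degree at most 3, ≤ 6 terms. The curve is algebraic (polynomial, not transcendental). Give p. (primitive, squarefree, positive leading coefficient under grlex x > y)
2*x^2 - 2*y^2 + 2*x - 1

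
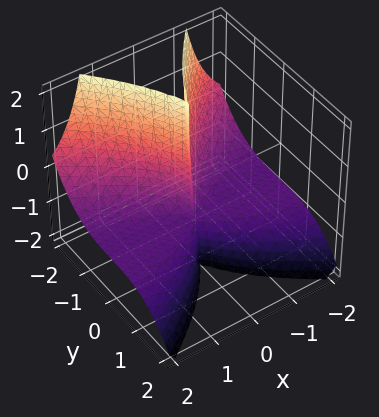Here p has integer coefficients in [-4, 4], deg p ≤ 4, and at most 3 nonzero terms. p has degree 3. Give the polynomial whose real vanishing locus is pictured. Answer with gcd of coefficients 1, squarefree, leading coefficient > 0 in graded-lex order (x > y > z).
1. The degree is 3 — the shape is more complex than any degree-2 surface.
2. From the visible intercepts: it meets the x-axis at x = 0 (among the integer gridlines); it crosses the y-axis at the gridline y = 0; every point of the z-axis in the box is on the surface.
3. Solving for integer coefficients yields p as stated.

2*x^2*z + y^3 + 2*x^2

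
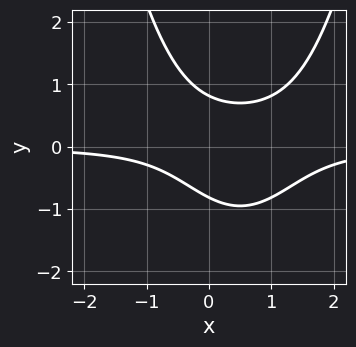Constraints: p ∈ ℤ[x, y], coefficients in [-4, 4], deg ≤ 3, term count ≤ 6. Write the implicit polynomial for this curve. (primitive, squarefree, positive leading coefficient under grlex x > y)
3*x^2*y - 3*x*y - 3*y^2 + 2

First, deg p = 3. A generic line meets the curve in up to 3 points.
Next, checking where it meets the axes: it misses every integer gridline on the x-axis.
Finally, assembling these constraints gives the stated polynomial.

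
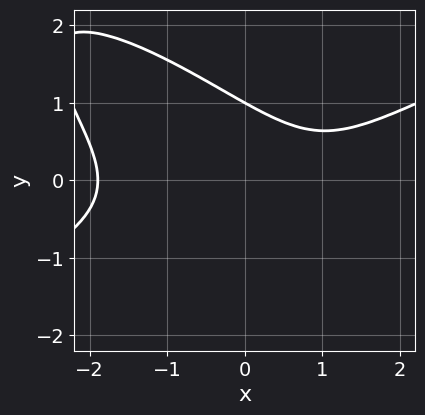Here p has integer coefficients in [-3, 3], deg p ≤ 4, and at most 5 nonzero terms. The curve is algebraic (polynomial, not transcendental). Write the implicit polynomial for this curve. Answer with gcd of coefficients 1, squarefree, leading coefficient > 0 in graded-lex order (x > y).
x^3 - 3*x*y^2 - 3*y^3 - 2*x + 3

(a) deg p = 3. The shape is more complex than any degree-2 curve.
(b) From the visible intercepts: it crosses the y-axis at the gridline y = 1.
(c) Fitting integer coefficients to these (and the overall shape) gives p.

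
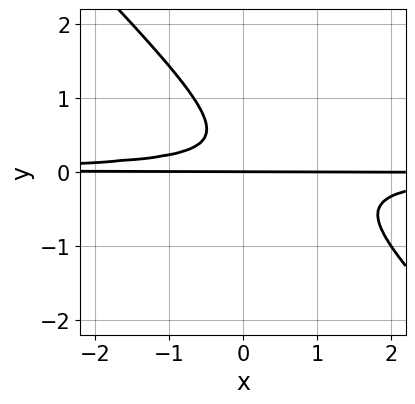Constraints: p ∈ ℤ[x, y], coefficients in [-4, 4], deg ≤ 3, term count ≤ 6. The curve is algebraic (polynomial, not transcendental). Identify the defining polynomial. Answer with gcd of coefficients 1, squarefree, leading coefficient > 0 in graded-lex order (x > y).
(a) The degree is 3 — no degree-2 curve has this shape.
(b) From the visible intercepts: it crosses the y-axis at the gridline y = 0; every point of the x-axis in the box is on the curve.
(c) Solving for integer coefficients yields p as stated.

3*x*y^2 + 3*y^3 - 2*y^2 + y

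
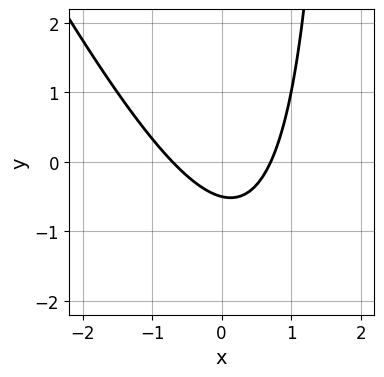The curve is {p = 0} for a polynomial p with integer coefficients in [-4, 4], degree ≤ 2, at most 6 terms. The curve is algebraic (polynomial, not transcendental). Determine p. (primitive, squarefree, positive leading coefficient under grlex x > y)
2*x^2 + x*y - 2*y - 1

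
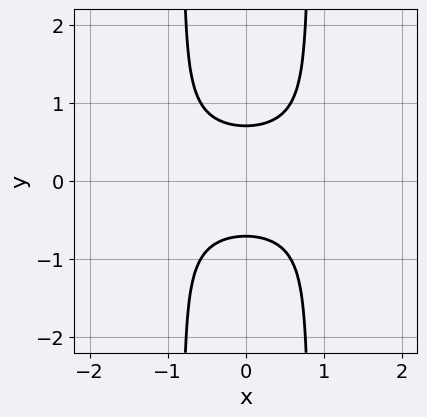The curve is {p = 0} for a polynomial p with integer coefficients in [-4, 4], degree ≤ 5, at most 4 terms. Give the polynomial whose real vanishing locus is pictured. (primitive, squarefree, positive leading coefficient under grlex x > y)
1. The degree is 4 — a generic line meets the curve in up to 4 points.
2. Symmetries: mirror symmetry x ↦ −x ⇒ only even powers of x; mirror symmetry y ↦ −y ⇒ only even powers of y.
3. Observable constraints: it misses every integer gridline on the x-axis.
4. Assembling these constraints gives the stated polynomial.

3*x^2*y^2 - 2*y^2 + 1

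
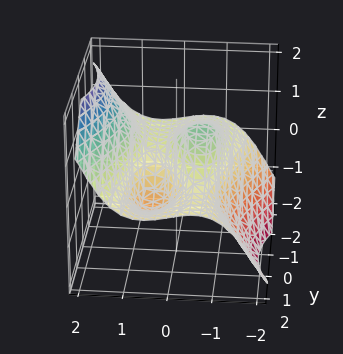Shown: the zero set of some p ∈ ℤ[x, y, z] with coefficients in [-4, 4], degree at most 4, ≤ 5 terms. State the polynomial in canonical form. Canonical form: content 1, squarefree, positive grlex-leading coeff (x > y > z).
2*x^3 - 2*y^2*z - z^3 - 2*x - y

1. The degree is 3 — no degree-2 surface has this shape.
2. Observable constraints: one z-axis crossing is at z = 0; it crosses the y-axis at the gridline y = 0; the x-axis gridline crossings are at x ∈ {-1, 0, 1}.
3. The integer polynomial consistent with all of this is the stated p.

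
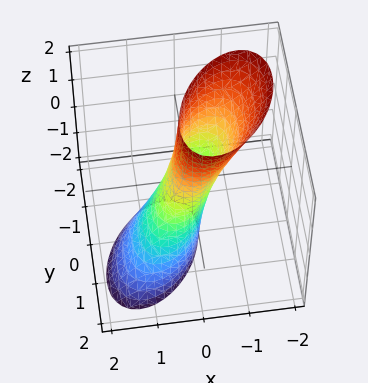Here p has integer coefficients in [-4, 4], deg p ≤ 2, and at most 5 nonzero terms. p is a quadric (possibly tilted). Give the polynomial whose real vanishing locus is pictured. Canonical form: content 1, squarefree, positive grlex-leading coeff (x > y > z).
First, degree: the shape is more complex than any degree-1 surface, so deg p = 2.
Next, observable constraints: the surface avoids every integer z-axis point in the box.
Finally, these observations pin down the coefficients.

3*x^2 - 2*x*y + 2*x*z + 2*y^2 - 1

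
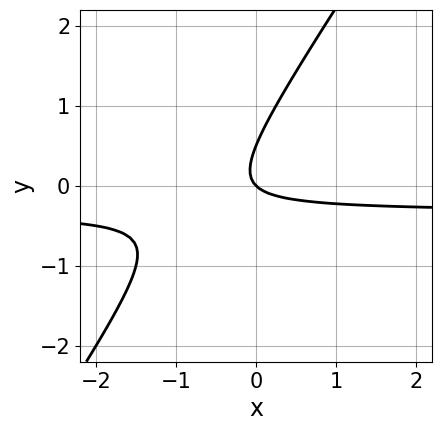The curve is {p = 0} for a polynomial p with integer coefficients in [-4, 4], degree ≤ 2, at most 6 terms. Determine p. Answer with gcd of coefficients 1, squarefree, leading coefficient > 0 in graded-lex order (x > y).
(a) deg p = 2. No degree-1 curve has this shape.
(b) Against the integer gridlines: it crosses the x-axis at the gridline x = 0; one y-axis crossing is at y = 0.
(c) Together with the visible shape, these determine p as stated.

3*x*y - 2*y^2 + x + y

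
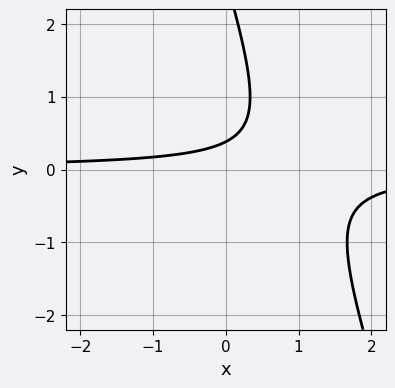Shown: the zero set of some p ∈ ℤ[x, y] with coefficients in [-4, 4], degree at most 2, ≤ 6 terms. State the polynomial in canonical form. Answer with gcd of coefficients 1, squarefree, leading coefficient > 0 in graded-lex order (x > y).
(a) The degree is 2 — a generic line meets the curve in up to 2 points.
(b) From the visible intercepts: the curve avoids every integer x-axis point in the box.
(c) Matching integer coefficients to the picture gives p.

3*x*y + y^2 - 3*y + 1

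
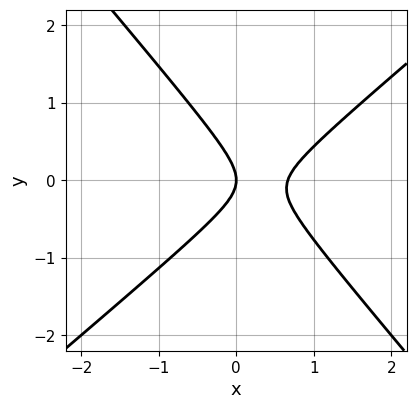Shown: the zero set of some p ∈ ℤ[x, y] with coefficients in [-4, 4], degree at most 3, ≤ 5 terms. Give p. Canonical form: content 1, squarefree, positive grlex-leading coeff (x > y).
Degree: no degree-1 curve has this shape, so deg p = 2.
Checking where it meets the axes: one y-axis crossing is at y = 0; it meets the x-axis at x = 0 (among the integer gridlines).
Assembling these constraints gives the stated polynomial.

3*x^2 - x*y - 3*y^2 - 2*x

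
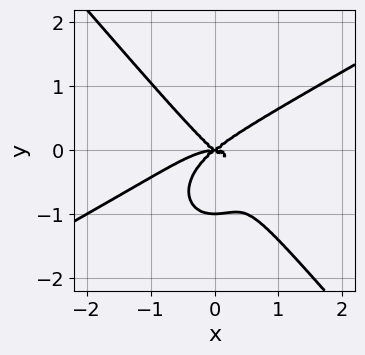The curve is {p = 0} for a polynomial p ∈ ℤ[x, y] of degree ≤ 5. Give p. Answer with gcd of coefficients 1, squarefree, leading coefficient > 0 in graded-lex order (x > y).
2*x^4 - 3*x^3*y - 3*y^4 + 2*x^2*y - 3*y^3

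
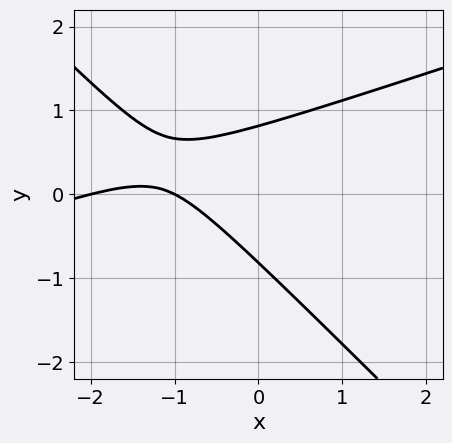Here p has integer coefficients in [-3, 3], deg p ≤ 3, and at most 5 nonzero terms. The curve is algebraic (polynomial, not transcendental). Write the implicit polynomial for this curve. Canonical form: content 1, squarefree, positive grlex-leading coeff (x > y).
x^2 - 2*x*y - 3*y^2 + 3*x + 2

1. Degree: the shape is more complex than any degree-1 curve, so deg p = 2.
2. From the axis intercepts and sections: among the integer gridlines, it crosses the x-axis at x ∈ {-2, -1}.
3. Matching integer coefficients to the picture gives p.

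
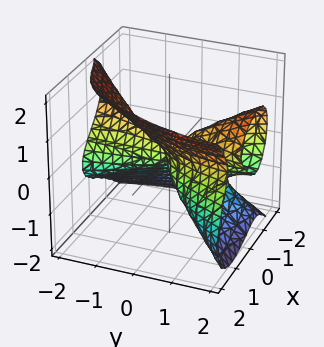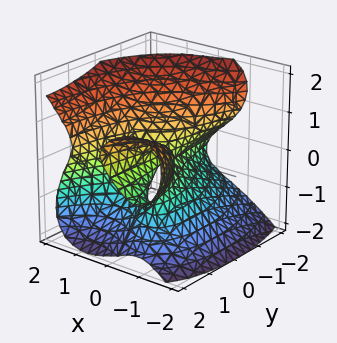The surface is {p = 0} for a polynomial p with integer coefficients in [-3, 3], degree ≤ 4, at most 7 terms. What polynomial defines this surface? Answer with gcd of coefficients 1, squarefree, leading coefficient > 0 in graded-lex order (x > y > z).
2*x^3 + y^2*z - y*z^2 - 2*z^3 - 2*x*y

First, degree: no degree-2 surface has this shape, so deg p = 3.
Then, checking where it meets the axes: one z-axis crossing is at z = 0; one x-axis crossing is at x = 0; the visible y-axis segment lies entirely on the surface.
Finally, these observations pin down the coefficients.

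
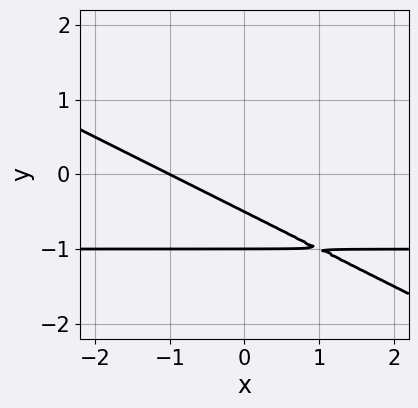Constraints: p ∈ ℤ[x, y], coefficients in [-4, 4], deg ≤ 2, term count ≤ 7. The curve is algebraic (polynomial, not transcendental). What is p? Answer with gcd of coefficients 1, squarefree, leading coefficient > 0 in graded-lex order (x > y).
x*y + 2*y^2 + x + 3*y + 1

Degree: no degree-1 curve has this shape, so deg p = 2.
Against the integer gridlines: one y-axis crossing is at y = -1; one x-axis crossing is at x = -1.
Matching integer coefficients to the picture gives p.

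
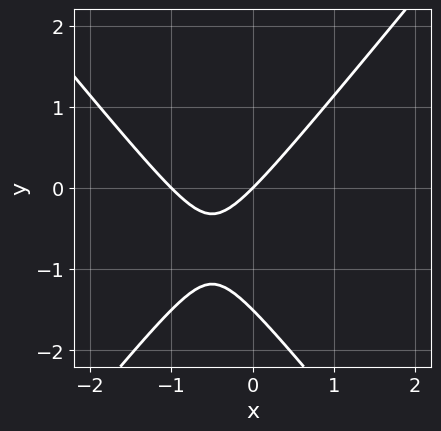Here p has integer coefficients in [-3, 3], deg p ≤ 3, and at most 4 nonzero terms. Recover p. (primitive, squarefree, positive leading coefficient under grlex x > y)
3*x^2 - 2*y^2 + 3*x - 3*y

(a) Degree: a generic line meets the curve in up to 2 points, so deg p = 2.
(b) Checking where it meets the axes: one y-axis crossing is at y = 0; the x-axis gridline crossings are at x ∈ {-1, 0}.
(c) Putting this together gives p.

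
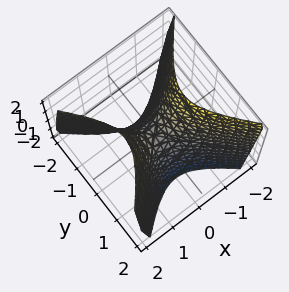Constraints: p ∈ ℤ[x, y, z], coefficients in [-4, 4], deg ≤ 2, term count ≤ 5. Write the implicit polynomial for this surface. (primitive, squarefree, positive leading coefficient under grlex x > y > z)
1. The degree is 2 — a hyperbolic paraboloid; a quadric.
2. Symmetries: mirror symmetry x ↦ −x ⇒ only even powers of x; it's symmetric under y → −y, forcing even powers of y.
3. From the axis intercepts and sections: one z-axis crossing is at z = 0; one x-axis crossing is at x = 0; one y-axis crossing is at y = 0.
4. These observations pin down the coefficients.

2*x^2 - 2*y^2 - z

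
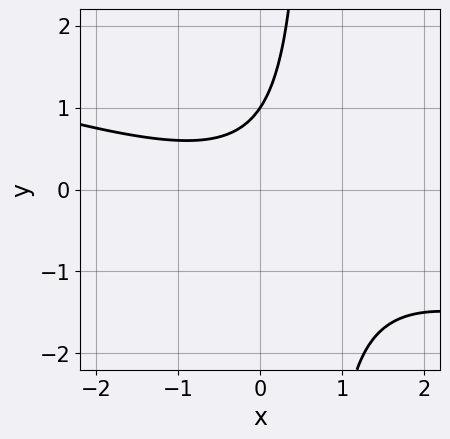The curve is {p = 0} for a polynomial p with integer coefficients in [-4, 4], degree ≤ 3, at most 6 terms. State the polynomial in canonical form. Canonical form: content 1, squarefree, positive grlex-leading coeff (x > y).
x^2 + 3*x*y - 2*y + 2

(a) Degree: no degree-1 curve has this shape, so deg p = 2.
(b) Checking where it meets the axes: no x-intercept at any integer in the box; it meets the y-axis at y = 1 (among the integer gridlines).
(c) These observations pin down the coefficients.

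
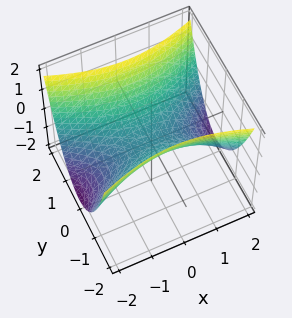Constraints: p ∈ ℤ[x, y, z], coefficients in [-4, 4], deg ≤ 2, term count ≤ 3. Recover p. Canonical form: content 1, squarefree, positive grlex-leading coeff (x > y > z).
First, the degree is 2 — a hyperbolic paraboloid; a quadric.
Next, symmetries: the y ↦ −y reflection is a symmetry, so y appears only in even powers; the x ↦ −x reflection is a symmetry, so x appears only in even powers.
Then, observable constraints: it crosses the x-axis at the gridline x = 0; it meets the z-axis at z = 0 (among the integer gridlines); it meets the y-axis at y = 0 (among the integer gridlines).
Finally, putting this together gives p.

x^2 - 3*y^2 + 3*z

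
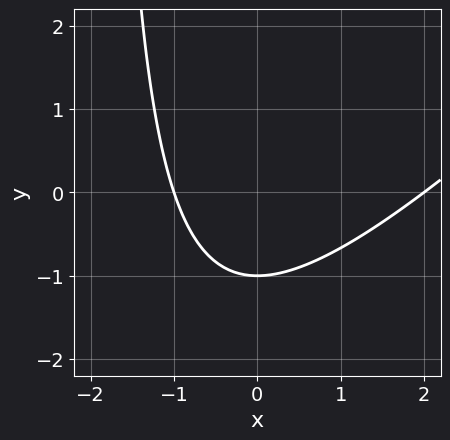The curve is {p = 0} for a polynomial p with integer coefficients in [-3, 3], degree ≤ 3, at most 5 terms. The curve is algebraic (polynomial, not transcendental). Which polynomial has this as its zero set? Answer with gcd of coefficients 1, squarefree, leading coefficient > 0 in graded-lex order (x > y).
x^2 - x*y - x - 2*y - 2

1. Degree: a generic line meets the curve in up to 2 points, so deg p = 2.
2. Reading off the gridlines: it meets the y-axis at y = -1 (among the integer gridlines); the x-axis gridline crossings are at x ∈ {-1, 2}.
3. Putting this together gives p.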